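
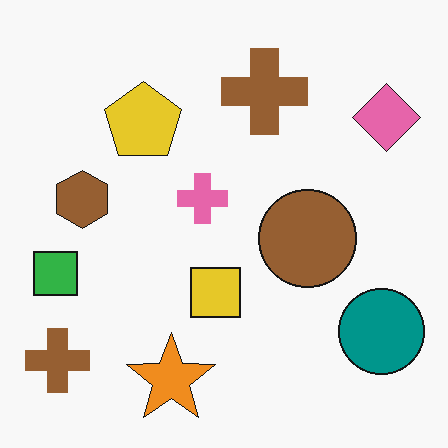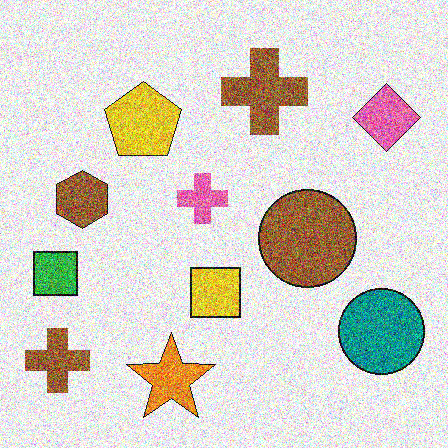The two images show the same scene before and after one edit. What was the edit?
It was degraded with a thick layer of grain.

Random speckle covers the whole image, including the flat background.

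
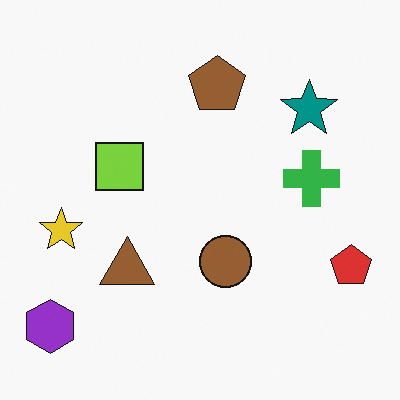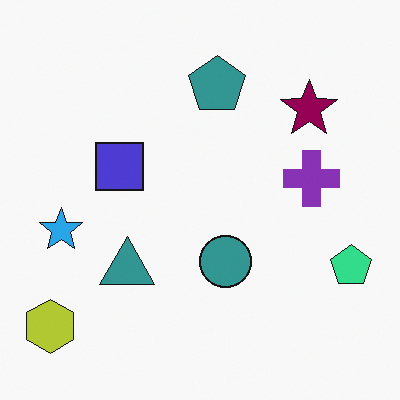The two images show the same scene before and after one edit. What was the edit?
This is the original image hue-shifted by a moderate amount.

Every shape's color has rotated by the same amount around the hue wheel — a uniform hue shift.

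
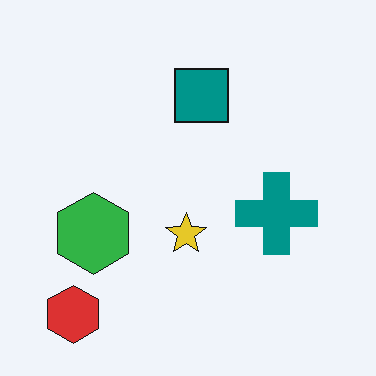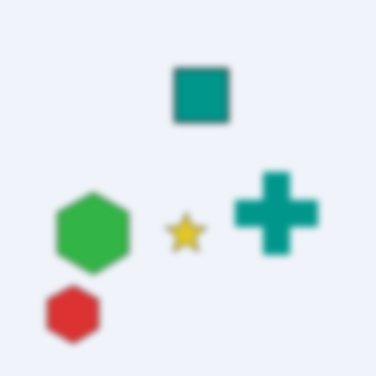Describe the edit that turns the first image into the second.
The second image is the first noticeably gaussian-blurred.

Shape edges and outlines are uniformly softened across the whole image.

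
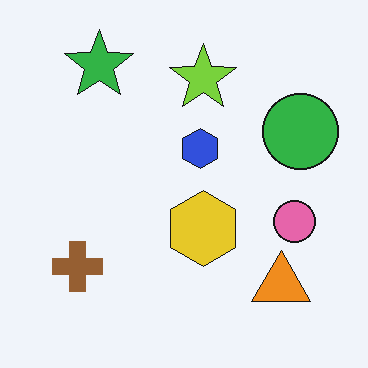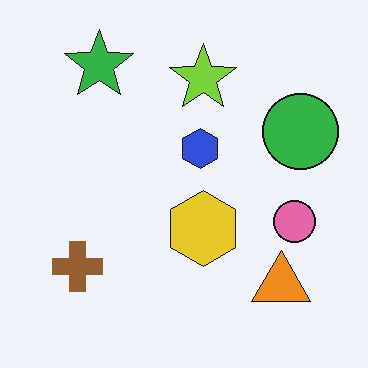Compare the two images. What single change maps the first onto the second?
This is the original image JPEG-compressed with visible artifacts.

Blocky 8×8 compression artifacts appear around shape edges and the flat background shows ringing — characteristic JPEG degradation.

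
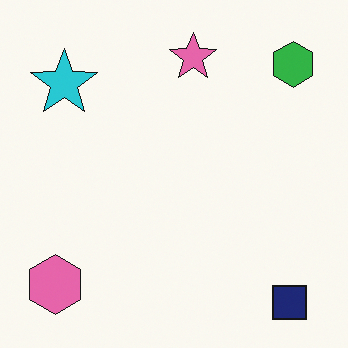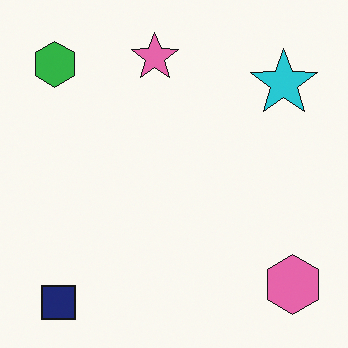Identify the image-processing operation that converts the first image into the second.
The transformation is: flipped horizontally (left ↔ right).

The green hexagon is in the top-right of the first image and the top-left of the second — shapes on opposite sides of the vertical midline have swapped in a mirror flip.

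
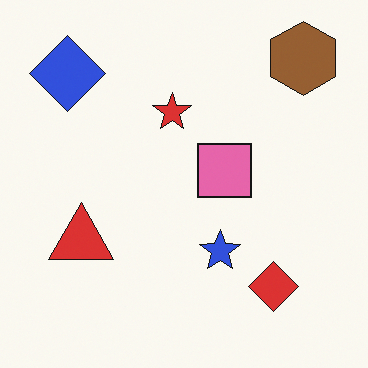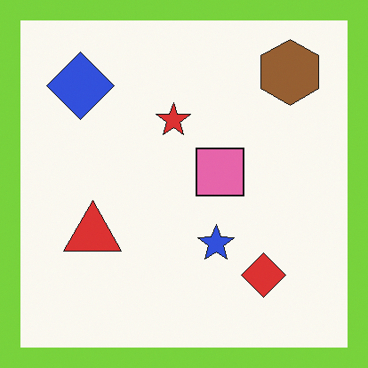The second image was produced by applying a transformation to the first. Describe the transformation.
This is the original image framed with a lime border.

A solid lime frame runs around the edge of the second image, with the content slightly shrunk inside it.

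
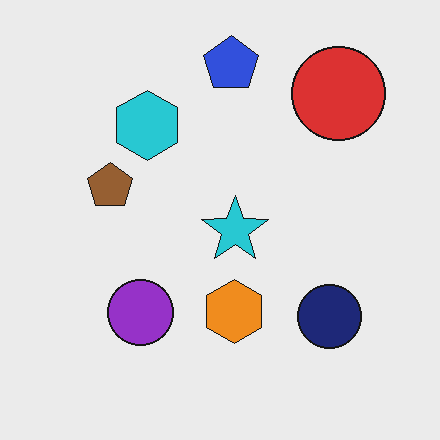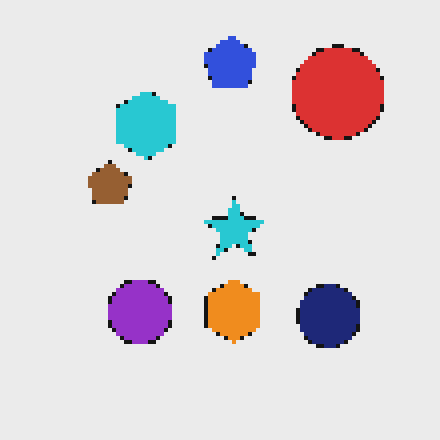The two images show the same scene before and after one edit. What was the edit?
Lightly pixelated (a mild mosaic effect).

Shapes are reduced to large square blocks; fine edges and outlines are lost — a downscale-then-upscale (mosaic) effect.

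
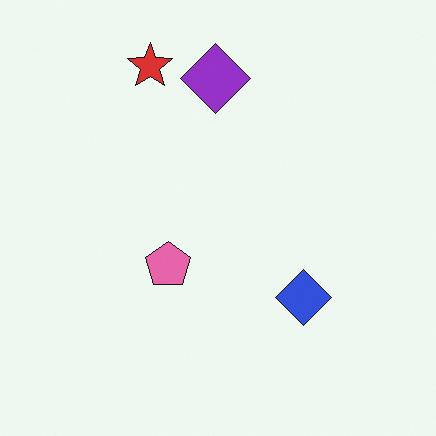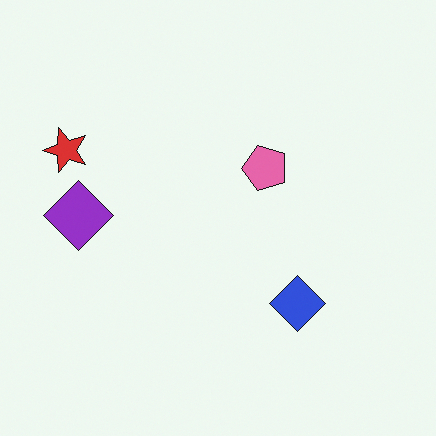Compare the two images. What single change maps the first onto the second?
The transformation is: transposed (reflected across the top-left ↔ bottom-right diagonal).

Shapes have swapped their row and column positions — what was in the top-right is now in the bottom-left — a diagonal reflection.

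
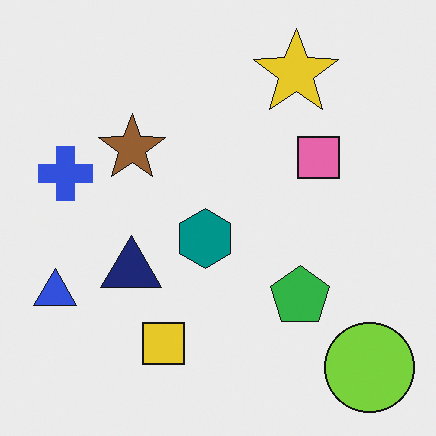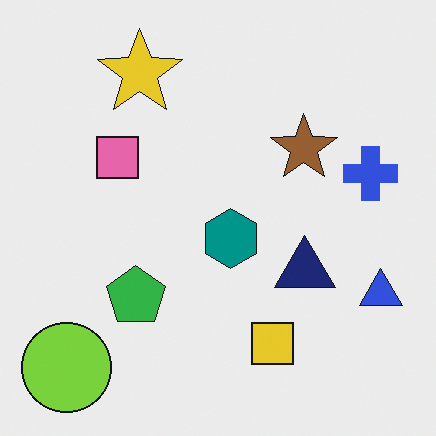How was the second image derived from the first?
The image was flipped horizontally (left ↔ right).

The blue triangle is in the bottom-left of the first image and the bottom-right of the second — shapes on opposite sides of the vertical midline have swapped in a mirror flip.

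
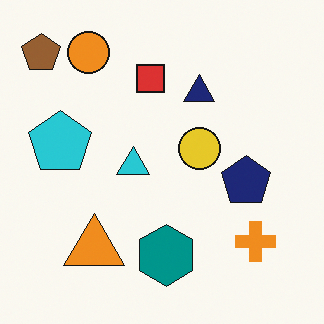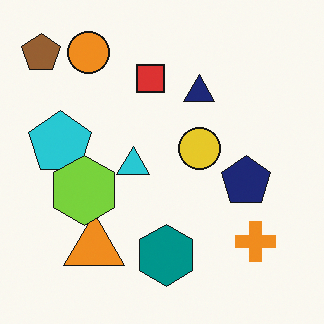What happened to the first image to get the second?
The image was overlaid with an additional lime hexagon.

A lime hexagon appears in the second image that is absent from the first.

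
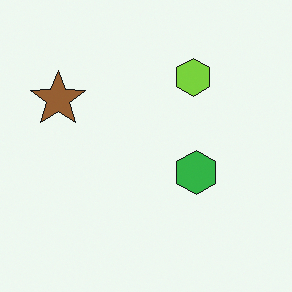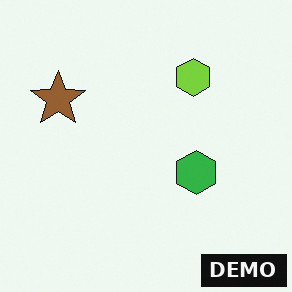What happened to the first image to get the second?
The second image is the first watermarked with the text "DEMO" in the lower-right corner.

A dark label reading "DEMO" appears in the lower-right corner.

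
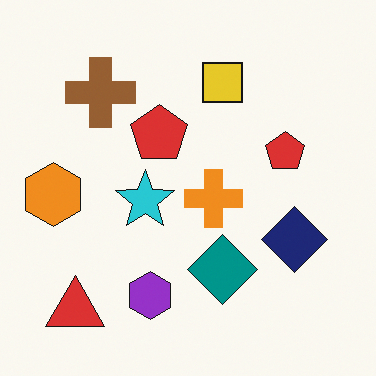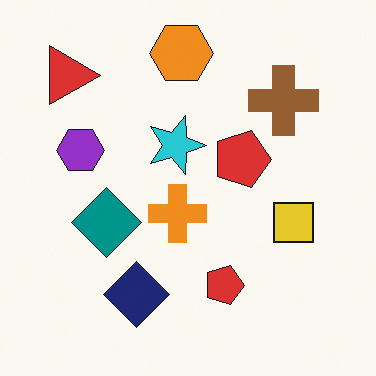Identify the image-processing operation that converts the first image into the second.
This is the original image rotated 90° clockwise.

The red triangle sits in the bottom-left of the first image and the top-left of the second — consistent with a whole-image 90° clockwise rotation.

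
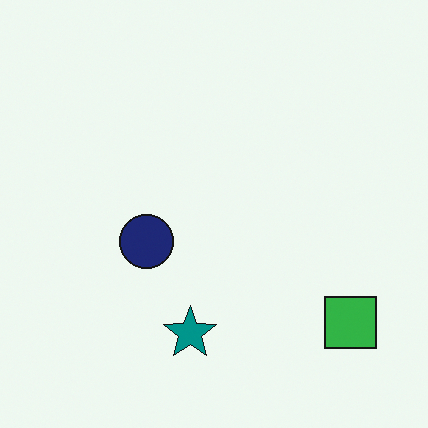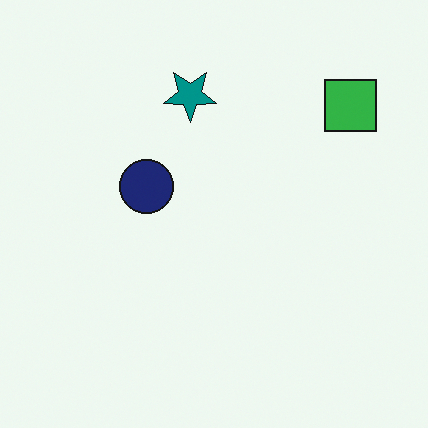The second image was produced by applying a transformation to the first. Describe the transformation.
The transformation is: flipped vertically (top ↔ bottom).

The teal star is in the bottom of the first image and the top of the second — shapes on opposite sides of the horizontal midline have swapped in a mirror flip.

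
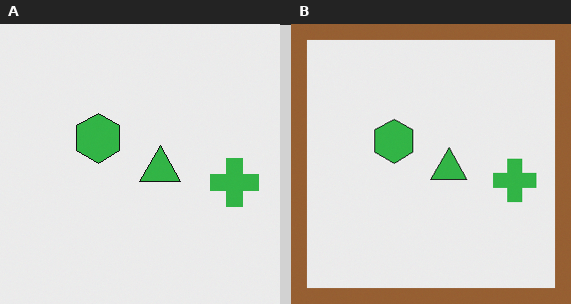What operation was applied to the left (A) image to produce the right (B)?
The right (B) image is the left (A) framed with a brown border.

A solid brown frame runs around the edge of the right (B) image, with the content slightly shrunk inside it.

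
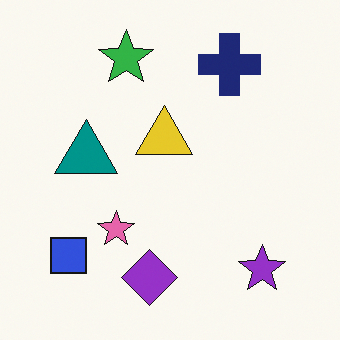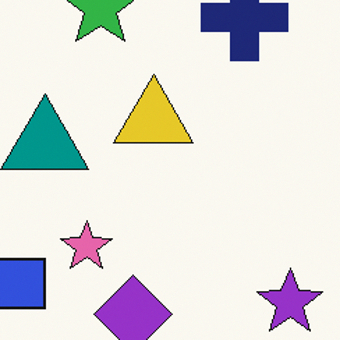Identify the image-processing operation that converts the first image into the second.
The transformation is: cropped slightly and scaled back up.

The visible shapes are larger and the field of view is narrower; shapes near the original edges may be partly or wholly outside the frame — a crop-and-rescale.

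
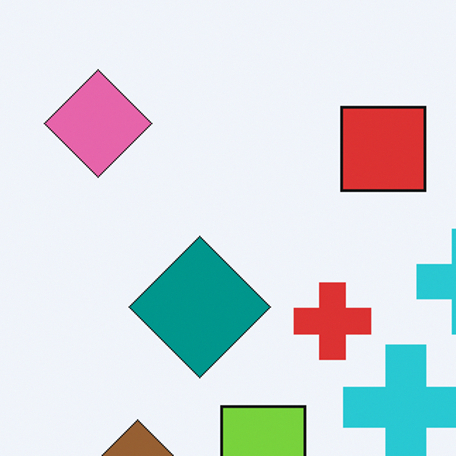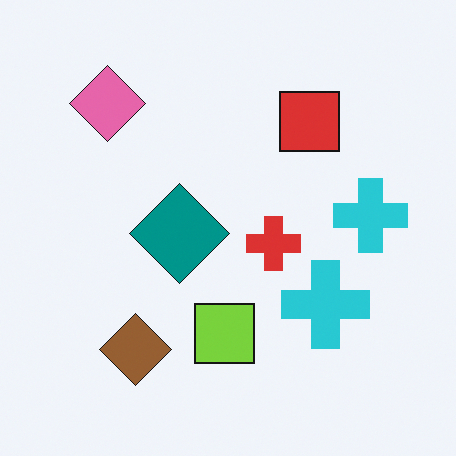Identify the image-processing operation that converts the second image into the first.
Cropped slightly and scaled back up.

The visible shapes are larger and the field of view is narrower; shapes near the original edges may be partly or wholly outside the frame — a crop-and-rescale.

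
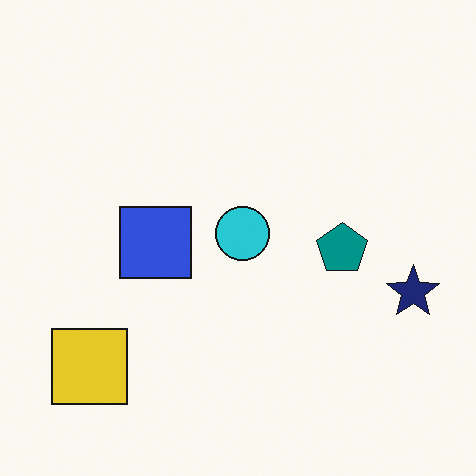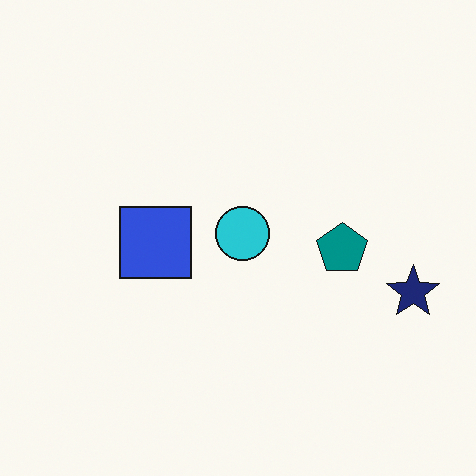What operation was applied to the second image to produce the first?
The image was overlaid with an additional yellow square.

A yellow square appears in the first image that is absent from the second.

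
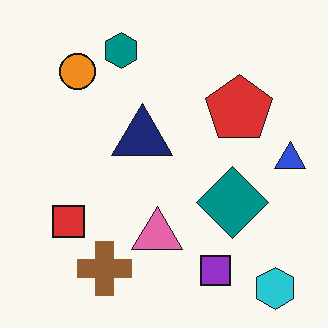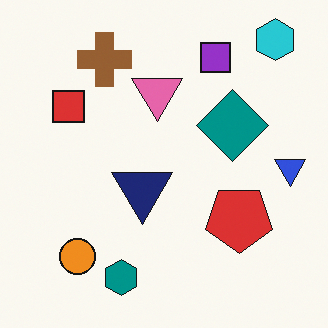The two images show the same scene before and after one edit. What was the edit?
The second image is the first flipped vertically (top ↔ bottom).

The cyan hexagon is in the bottom-right of the first image and the top-right of the second — shapes on opposite sides of the horizontal midline have swapped in a mirror flip.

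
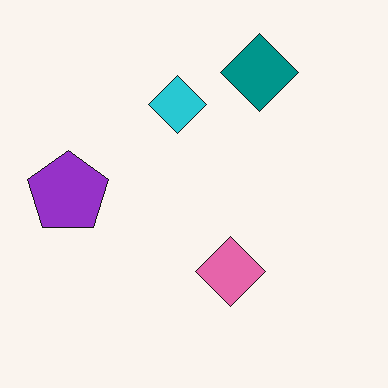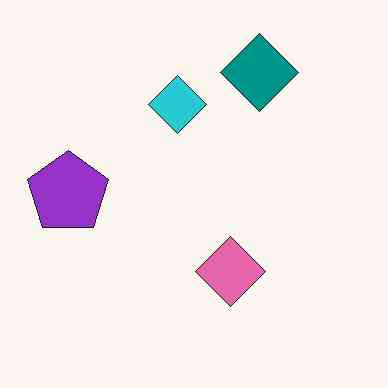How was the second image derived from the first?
JPEG-compressed with visible artifacts.

Blocky 8×8 compression artifacts appear around shape edges and the flat background shows ringing — characteristic JPEG degradation.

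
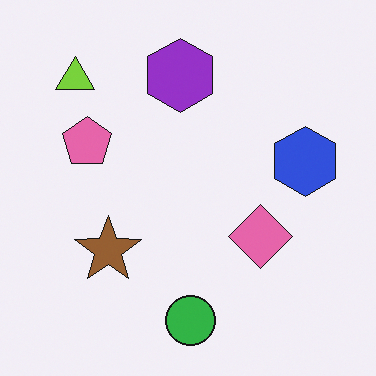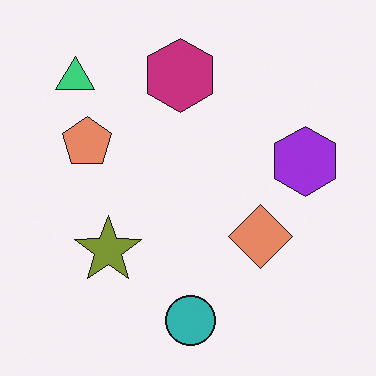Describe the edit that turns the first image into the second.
This is the original image hue-shifted slightly.

Every shape's color has rotated by the same amount around the hue wheel — a uniform hue shift.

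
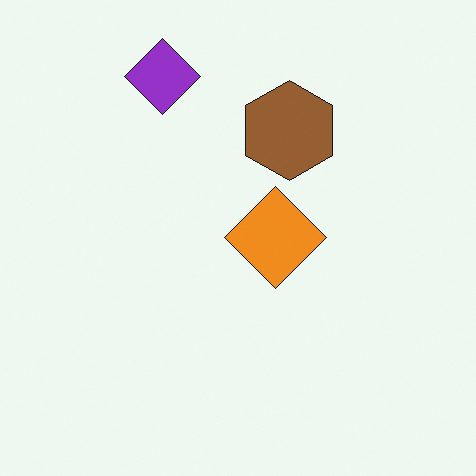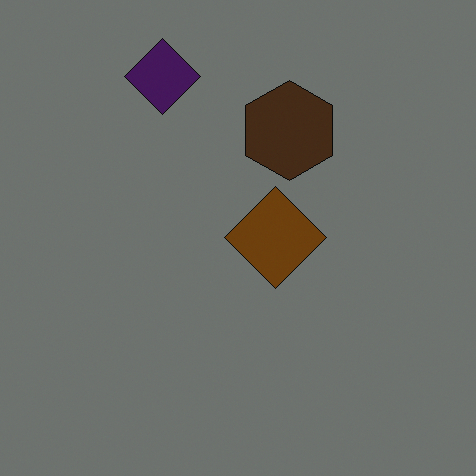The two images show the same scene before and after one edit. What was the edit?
Darkened a lot.

Every pixel — background and shapes alike — is uniformly darkened.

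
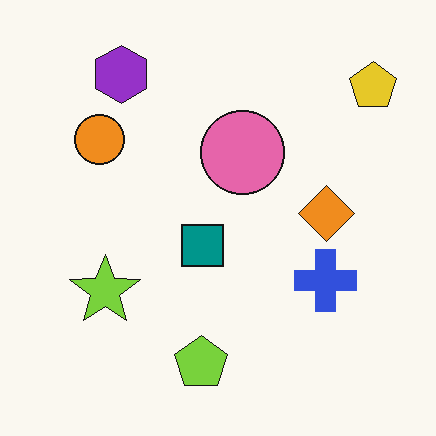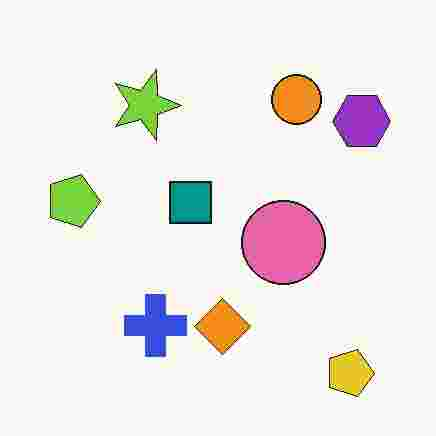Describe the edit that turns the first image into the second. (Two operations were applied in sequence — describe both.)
The image was rotated 90° clockwise, then heavily JPEG-compressed with obvious blocking artifacts.

The yellow pentagon sits in the top-right of the first image and the bottom-right of the second — consistent with a whole-image 90° clockwise rotation. Blocky 8×8 compression artifacts appear around shape edges and the flat background shows ringing — characteristic JPEG degradation.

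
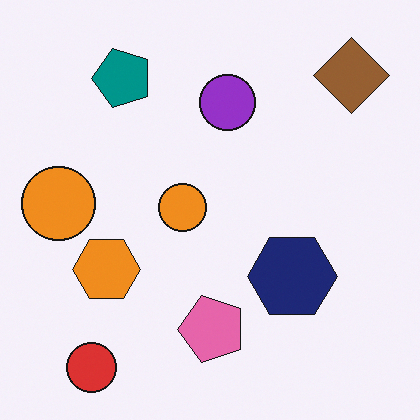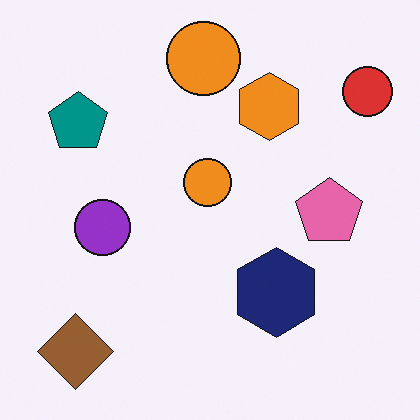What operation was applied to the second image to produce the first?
It was transposed (reflected across the top-left ↔ bottom-right diagonal).

Shapes have swapped their row and column positions — what was in the top-right is now in the bottom-left — a diagonal reflection.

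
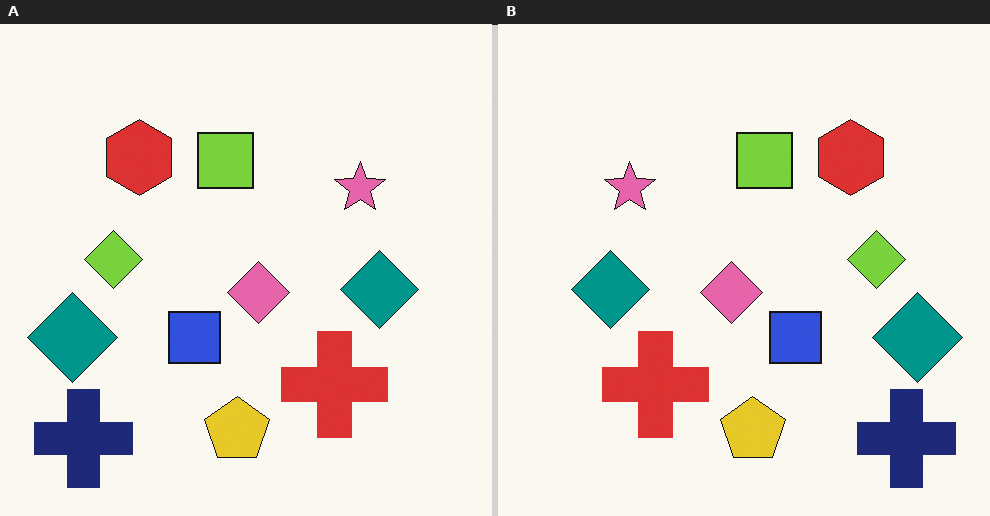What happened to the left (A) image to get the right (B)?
Flipped horizontally (left ↔ right).

The navy cross is in the bottom-left of the left (A) image and the bottom-right of the right (B) — shapes on opposite sides of the vertical midline have swapped in a mirror flip.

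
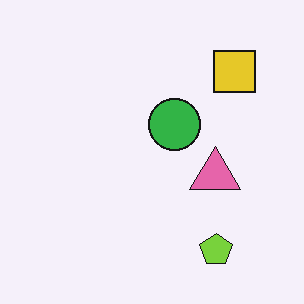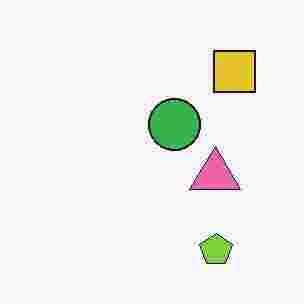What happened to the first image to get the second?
The transformation is: heavily JPEG-compressed with obvious blocking artifacts.

Blocky 8×8 compression artifacts appear around shape edges and the flat background shows ringing — characteristic JPEG degradation.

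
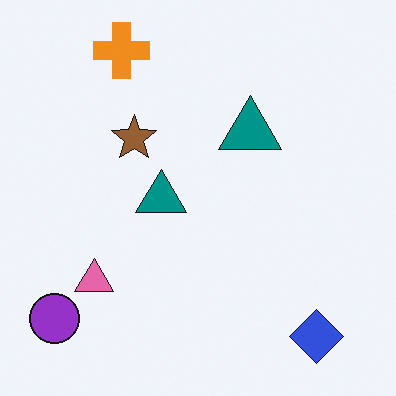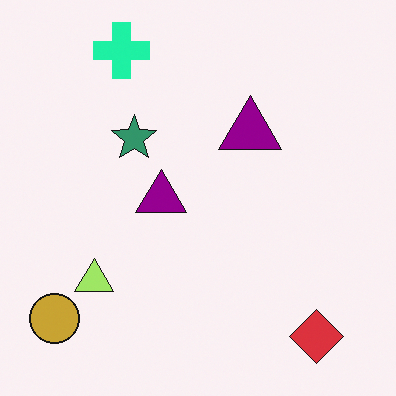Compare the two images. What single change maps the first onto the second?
It was hue-shifted noticeably.

Every shape's color has rotated by the same amount around the hue wheel — a uniform hue shift.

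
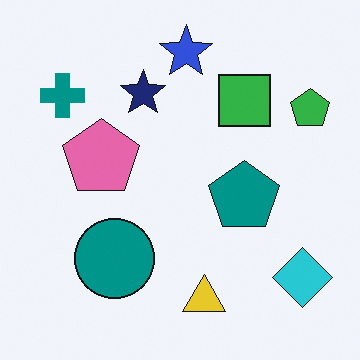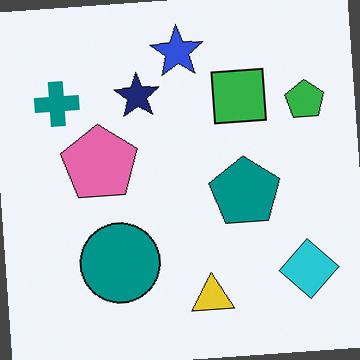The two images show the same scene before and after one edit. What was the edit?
This is the original image rotated counter-clockwise by a few degrees.

Every shape is tilted by the same angle and the image corners show triangular fill wedges — a whole-image rotation by a non-right angle.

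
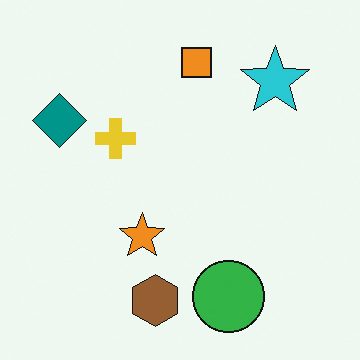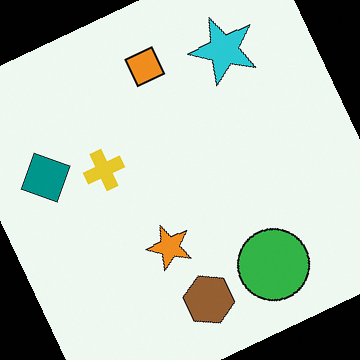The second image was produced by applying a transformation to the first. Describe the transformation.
The transformation is: rotated counter-clockwise by a clearly visible amount.

Every shape is tilted by the same angle and the image corners show triangular fill wedges — a whole-image rotation by a non-right angle.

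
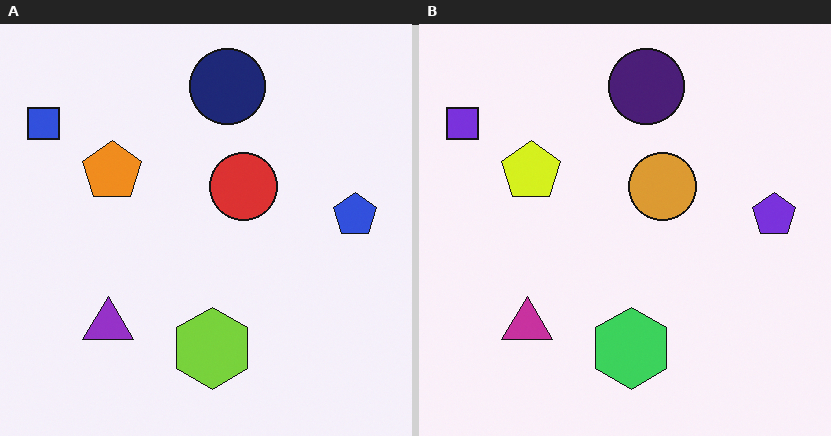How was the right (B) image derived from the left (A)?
The right (B) image is the left (A) hue-shifted slightly.

Every shape's color has rotated by the same amount around the hue wheel — a uniform hue shift.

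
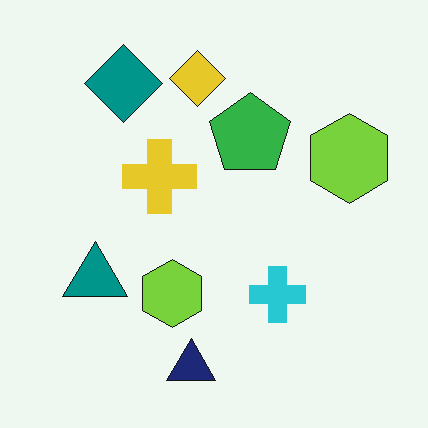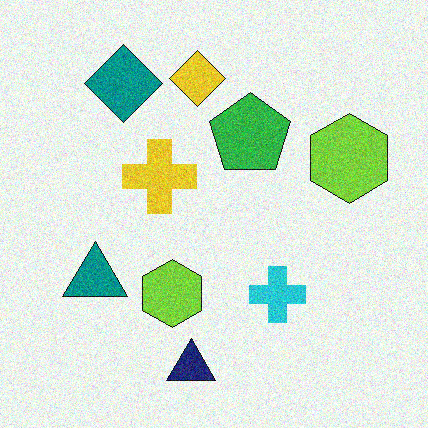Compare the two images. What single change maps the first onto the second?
The image was degraded with moderate additive noise.

Random speckle covers the whole image, including the flat background.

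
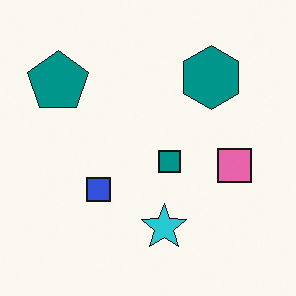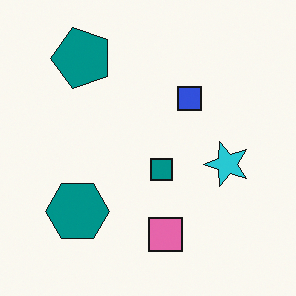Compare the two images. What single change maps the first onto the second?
Transposed (reflected across the top-left ↔ bottom-right diagonal).

Shapes have swapped their row and column positions — what was in the top-right is now in the bottom-left — a diagonal reflection.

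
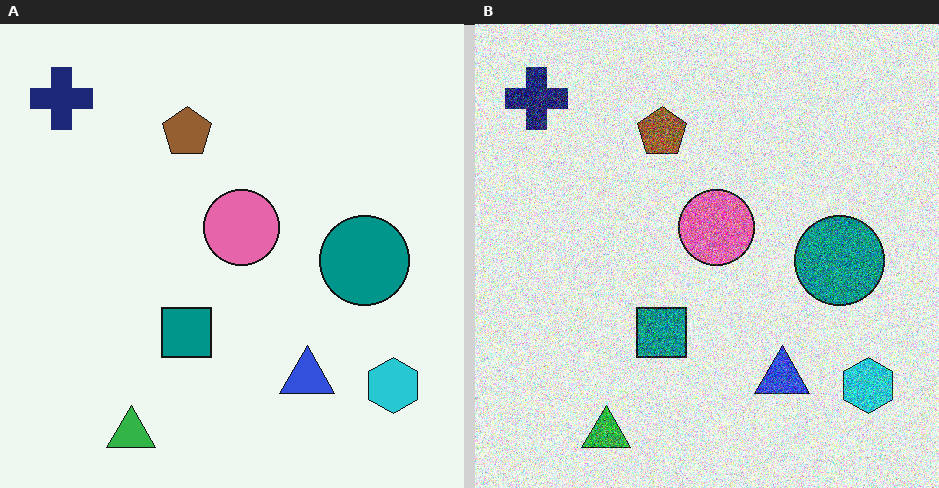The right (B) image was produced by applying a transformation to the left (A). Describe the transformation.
This is the original image degraded with heavy additive noise.

Random speckle covers the whole image, including the flat background.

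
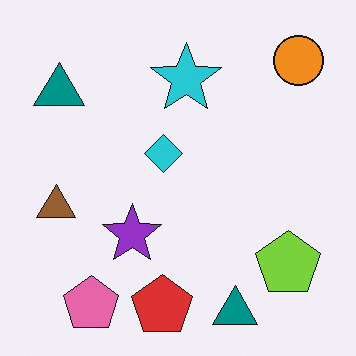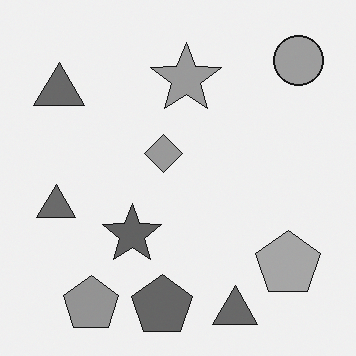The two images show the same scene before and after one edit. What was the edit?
The second image is the first converted to grayscale.

All color is removed — every shape is now a shade of grey.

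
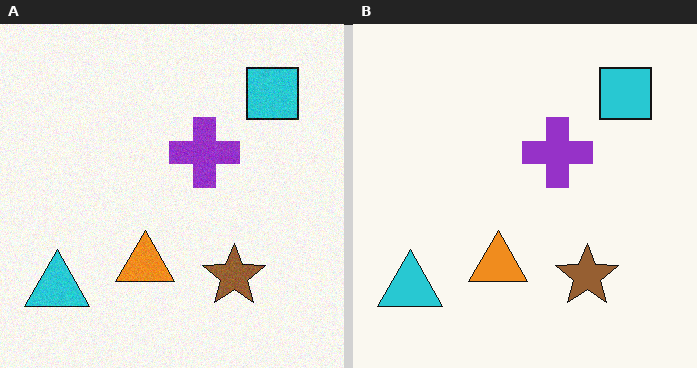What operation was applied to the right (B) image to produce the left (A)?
The transformation is: degraded with light additive noise.

Random speckle covers the whole image, including the flat background.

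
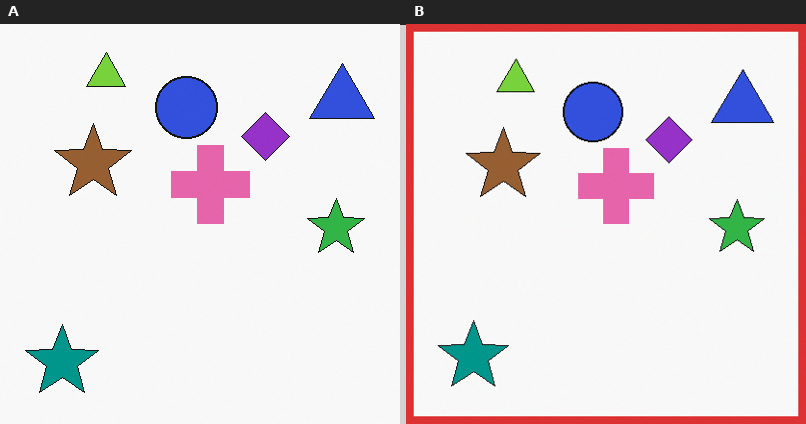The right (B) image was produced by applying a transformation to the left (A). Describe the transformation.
The transformation is: framed with a red border.

A solid red frame runs around the edge of the right (B) image, with the content slightly shrunk inside it.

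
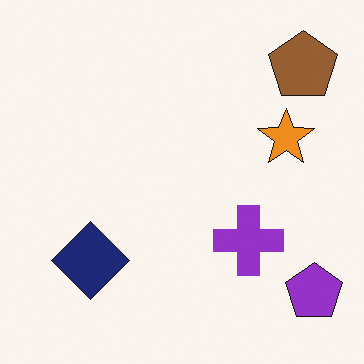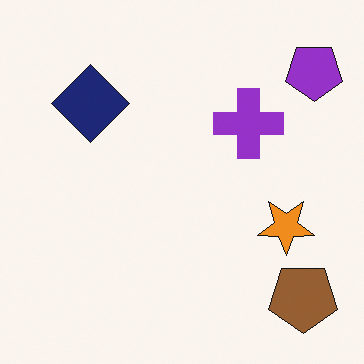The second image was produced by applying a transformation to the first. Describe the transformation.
This is the original image flipped vertically (top ↔ bottom).

The brown pentagon is in the top-right of the first image and the bottom-right of the second — shapes on opposite sides of the horizontal midline have swapped in a mirror flip.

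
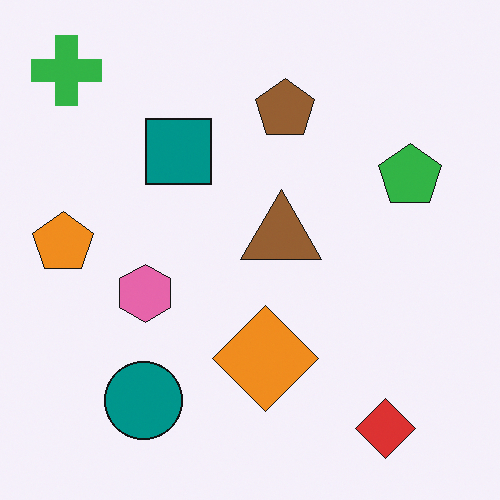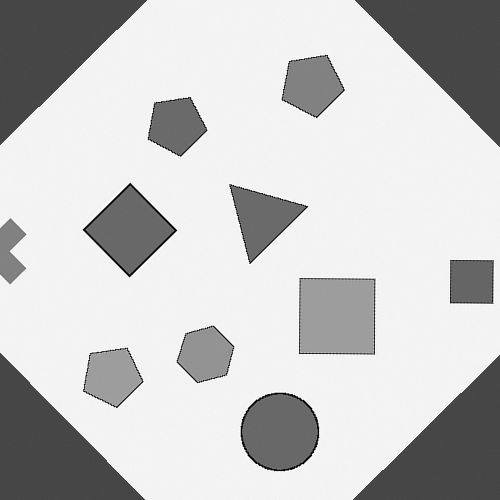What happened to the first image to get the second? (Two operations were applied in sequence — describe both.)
The image was converted to grayscale, then rotated counter-clockwise by a large amount — several tens of degrees.

All color is removed — every shape is now a shade of grey. Every shape is tilted by the same angle and the image corners show triangular fill wedges — a whole-image rotation by a non-right angle.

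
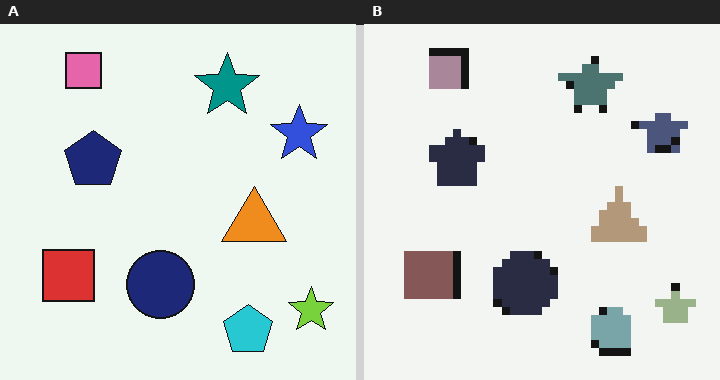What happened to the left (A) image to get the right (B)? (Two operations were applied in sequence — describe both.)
Heavily desaturated, then moderately pixelated.

All colors are more muted and greyish — a global saturation change. Shapes are reduced to large square blocks; fine edges and outlines are lost — a downscale-then-upscale (mosaic) effect.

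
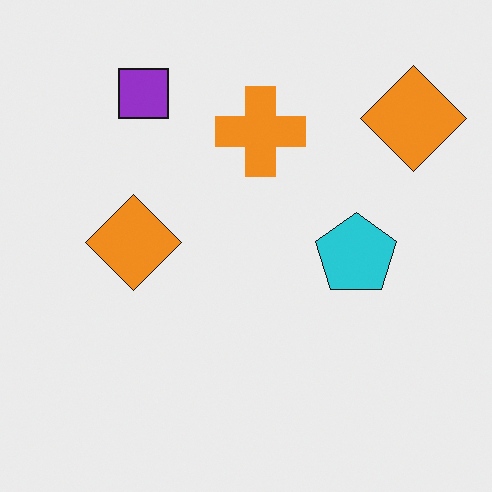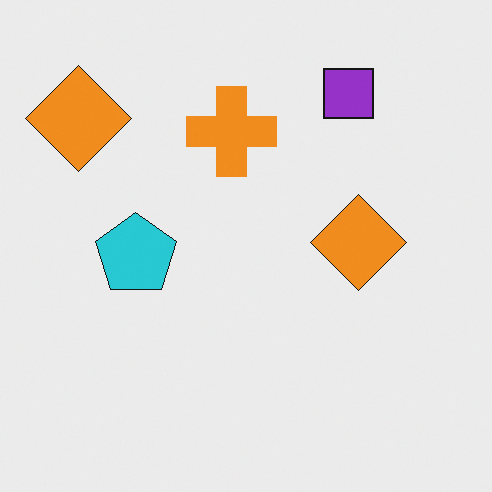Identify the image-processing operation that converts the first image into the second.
The second image is the first flipped horizontally (left ↔ right).

The cyan pentagon is in the right of the first image and the left of the second — shapes on opposite sides of the vertical midline have swapped in a mirror flip.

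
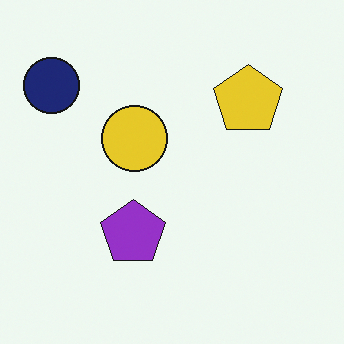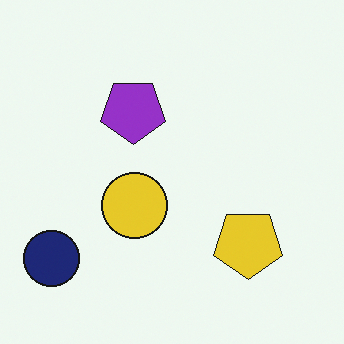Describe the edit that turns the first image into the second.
The second image is the first flipped vertically (top ↔ bottom).

The navy circle is in the top-left of the first image and the bottom-left of the second — shapes on opposite sides of the horizontal midline have swapped in a mirror flip.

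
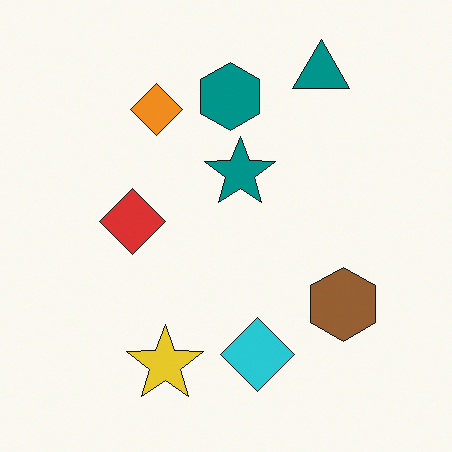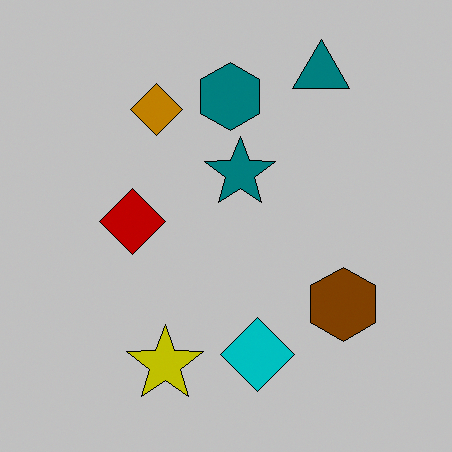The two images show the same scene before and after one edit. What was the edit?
This is the original image heavily posterized to just a handful of flat colors.

Each flat color has snapped to a coarser quantized level — most visibly, the near-white background has dropped to a flat grey.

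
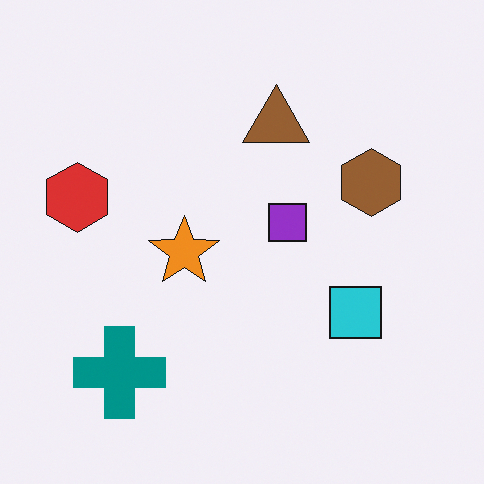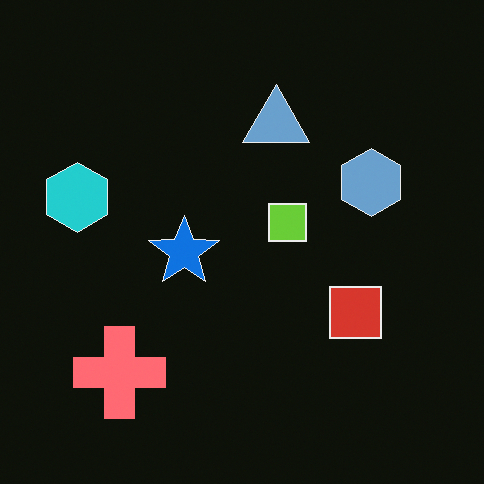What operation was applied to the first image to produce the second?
The second image is the first color-inverted (negative).

The light background has become dark and every shape's color is its complement — a photographic negative.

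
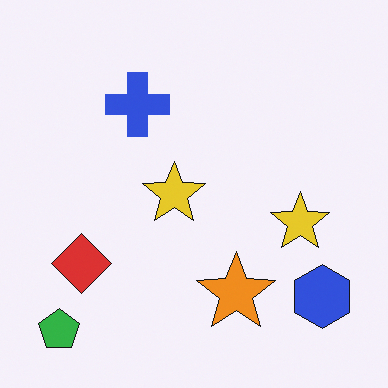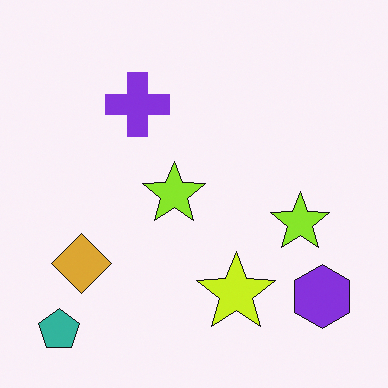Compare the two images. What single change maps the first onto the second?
The second image is the first hue-shifted slightly.

Every shape's color has rotated by the same amount around the hue wheel — a uniform hue shift.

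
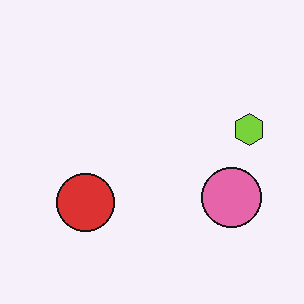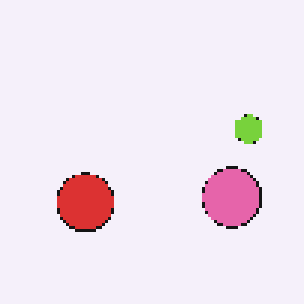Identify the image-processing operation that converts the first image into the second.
The second image is the first lightly pixelated (a mild mosaic effect).

Shapes are reduced to large square blocks; fine edges and outlines are lost — a downscale-then-upscale (mosaic) effect.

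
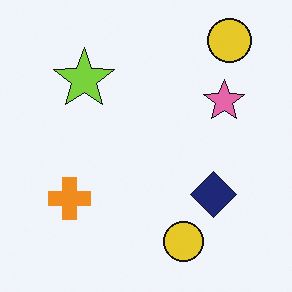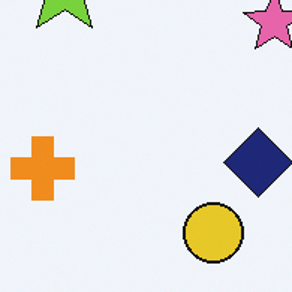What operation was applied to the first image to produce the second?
The image was cropped slightly and scaled back up.

The visible shapes are larger and the field of view is narrower; shapes near the original edges may be partly or wholly outside the frame — a crop-and-rescale.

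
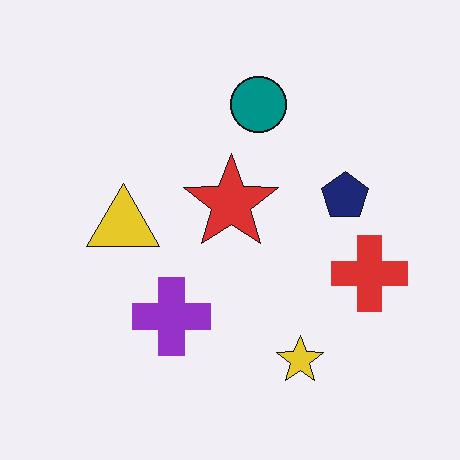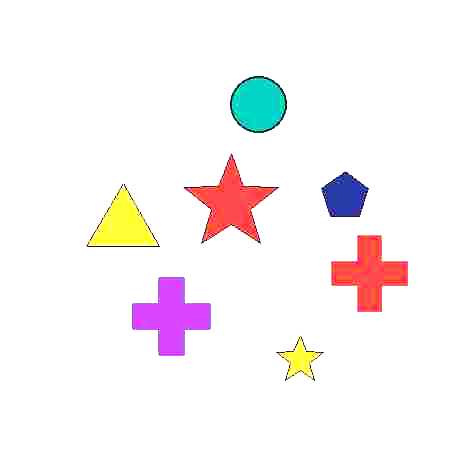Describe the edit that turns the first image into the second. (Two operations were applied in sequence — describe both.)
Degraded with heavy JPEG compression, then brightened a lot.

Blocky 8×8 compression artifacts appear around shape edges and the flat background shows ringing — characteristic JPEG degradation. Every pixel — background and shapes alike — is uniformly brightened.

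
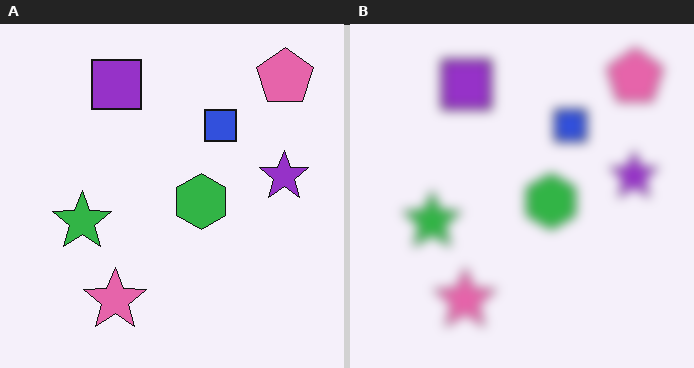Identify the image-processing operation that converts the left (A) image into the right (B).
The transformation is: heavily blurred.

Shape edges and outlines are uniformly softened across the whole image.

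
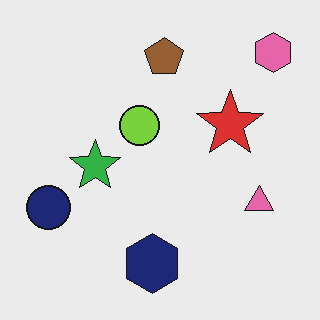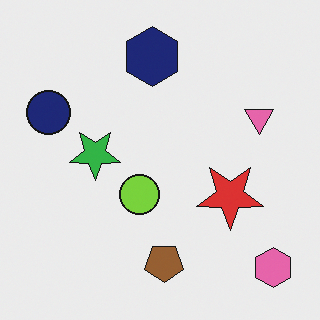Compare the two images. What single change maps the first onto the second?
The second image is the first flipped vertically (top ↔ bottom).

The pink hexagon is in the top-right of the first image and the bottom-right of the second — shapes on opposite sides of the horizontal midline have swapped in a mirror flip.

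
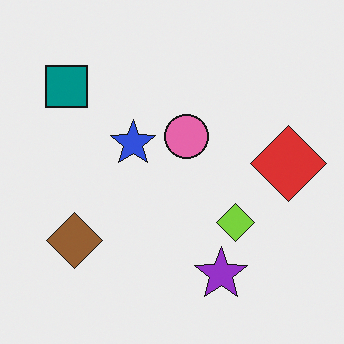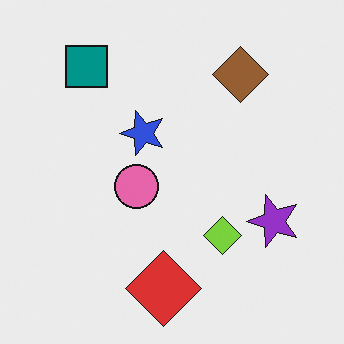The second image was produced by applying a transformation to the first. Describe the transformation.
The second image is the first transposed (reflected across the top-left ↔ bottom-right diagonal).

Shapes have swapped their row and column positions — what was in the top-right is now in the bottom-left — a diagonal reflection.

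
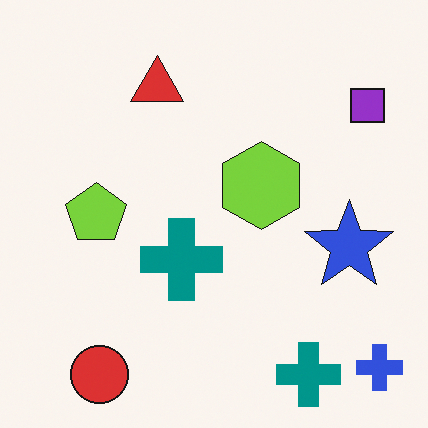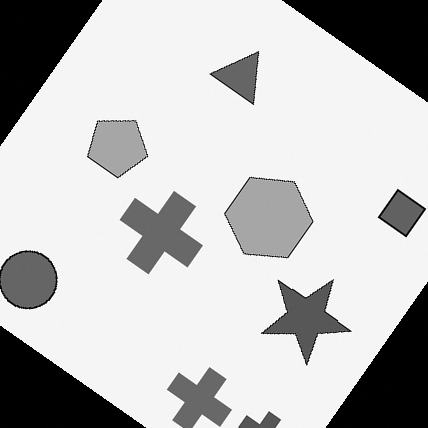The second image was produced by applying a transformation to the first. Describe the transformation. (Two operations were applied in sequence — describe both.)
The image was rotated clockwise by a large amount — several tens of degrees, then converted to grayscale.

Every shape is tilted by the same angle and the image corners show triangular fill wedges — a whole-image rotation by a non-right angle. All color is removed — every shape is now a shade of grey.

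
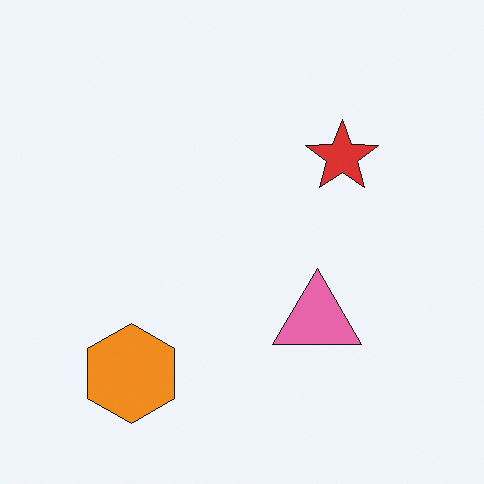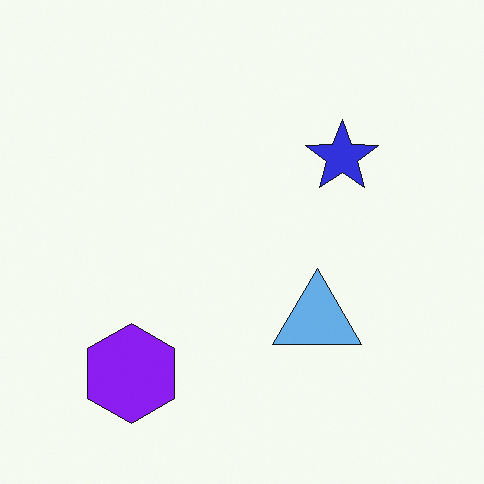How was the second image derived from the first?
This is the original image hue-shifted by a large amount.

Every shape's color has rotated by the same amount around the hue wheel — a uniform hue shift.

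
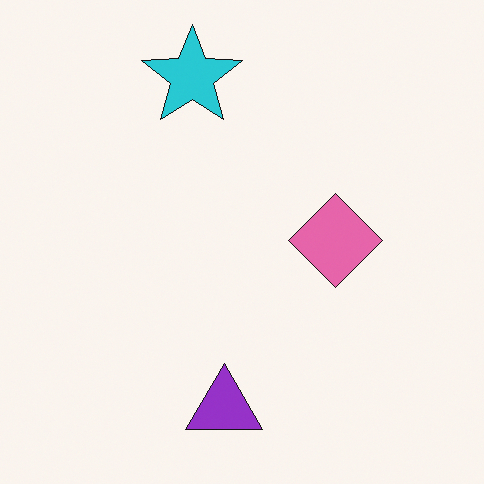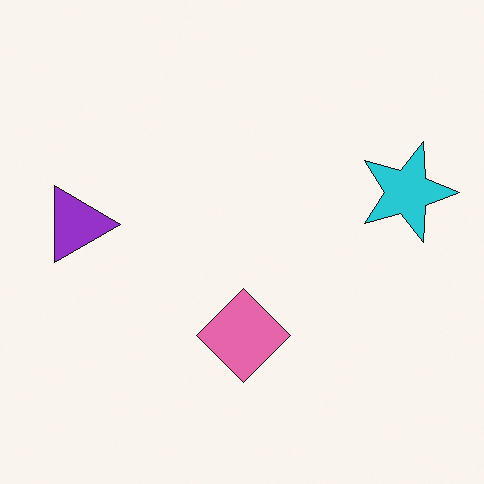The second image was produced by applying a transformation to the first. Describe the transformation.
It was rotated 90° clockwise.

The cyan star sits in the top of the first image and the right of the second — consistent with a whole-image 90° clockwise rotation.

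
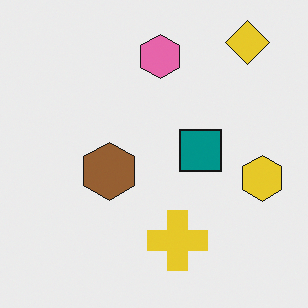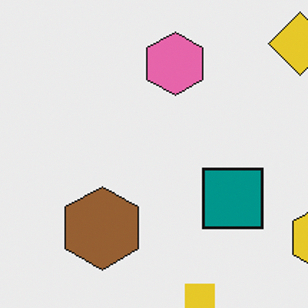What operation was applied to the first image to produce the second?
This is the original image cropped slightly and scaled back up.

The visible shapes are larger and the field of view is narrower; shapes near the original edges may be partly or wholly outside the frame — a crop-and-rescale.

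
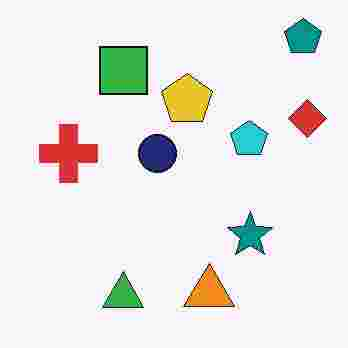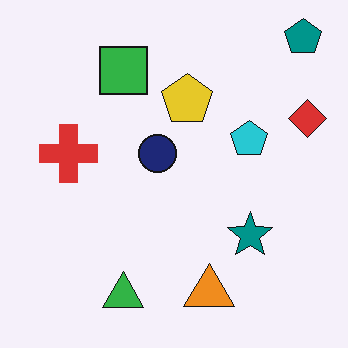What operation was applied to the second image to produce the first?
The first image is the second degraded with heavy JPEG compression.

Blocky 8×8 compression artifacts appear around shape edges and the flat background shows ringing — characteristic JPEG degradation.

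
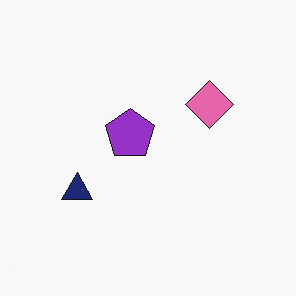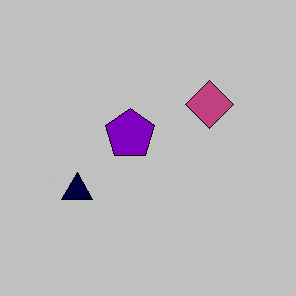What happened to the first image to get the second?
This is the original image aggressively posterized.

Each flat color has snapped to a coarser quantized level — most visibly, the near-white background has dropped to a flat grey.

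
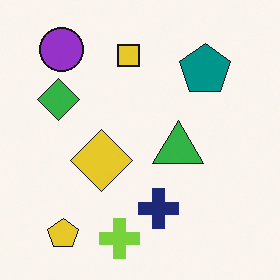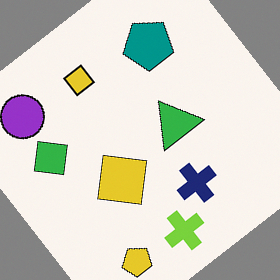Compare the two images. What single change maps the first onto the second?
The transformation is: rotated counter-clockwise by a large amount — several tens of degrees.

Every shape is tilted by the same angle and the image corners show triangular fill wedges — a whole-image rotation by a non-right angle.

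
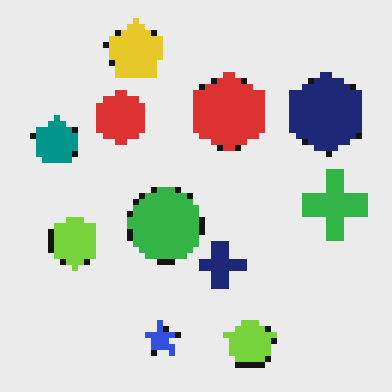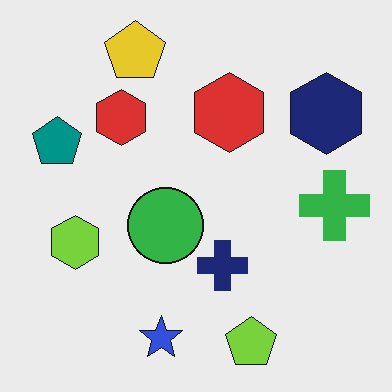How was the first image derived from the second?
This is the original image moderately pixelated.

Shapes are reduced to large square blocks; fine edges and outlines are lost — a downscale-then-upscale (mosaic) effect.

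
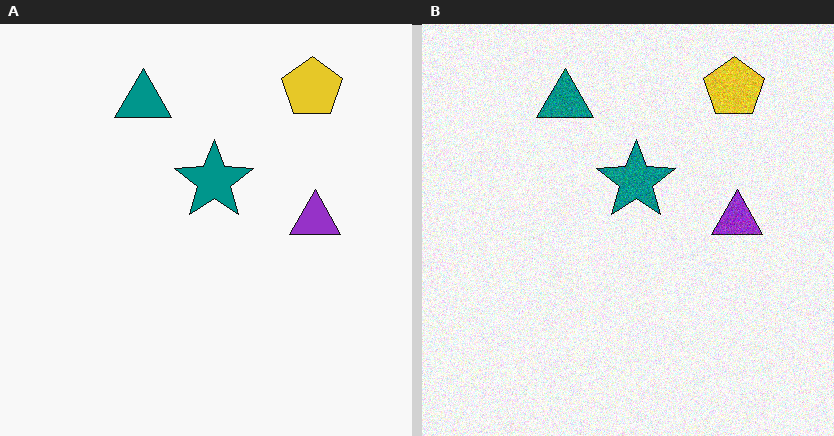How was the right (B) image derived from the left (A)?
The image was degraded with visible gaussian noise.

Random speckle covers the whole image, including the flat background.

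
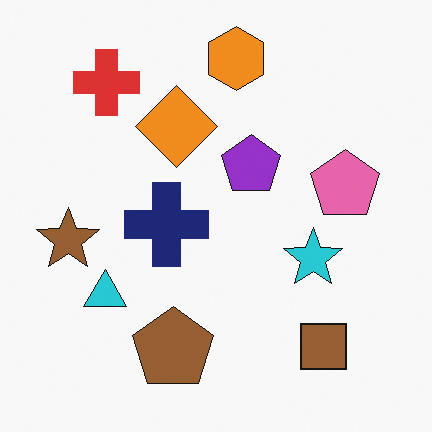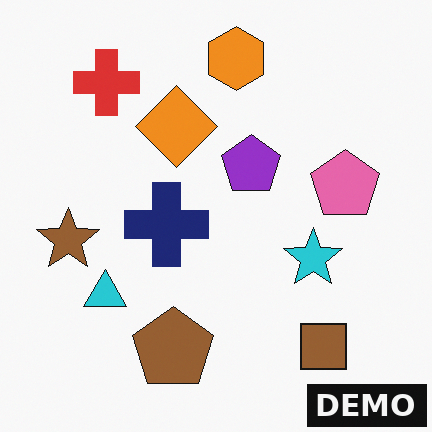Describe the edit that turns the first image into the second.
The transformation is: watermarked with the text "DEMO" in the lower-right corner.

A dark label reading "DEMO" appears in the lower-right corner.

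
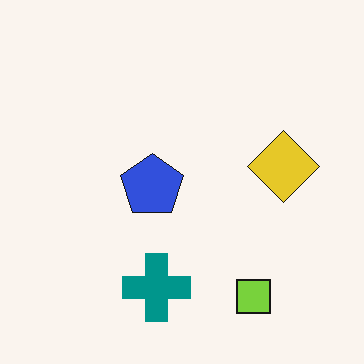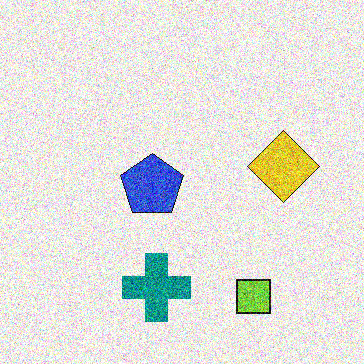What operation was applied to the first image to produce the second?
The image was degraded with strong gaussian noise.

Random speckle covers the whole image, including the flat background.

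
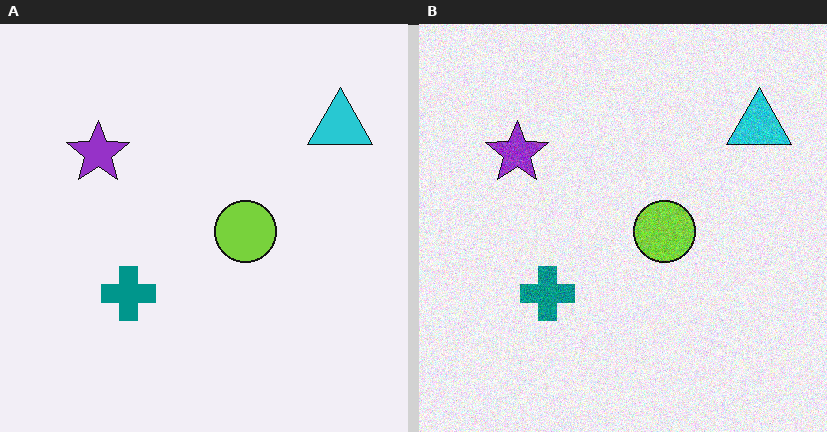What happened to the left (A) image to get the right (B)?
The right (B) image is the left (A) degraded with moderate additive noise.

Random speckle covers the whole image, including the flat background.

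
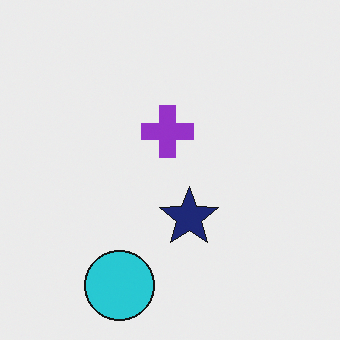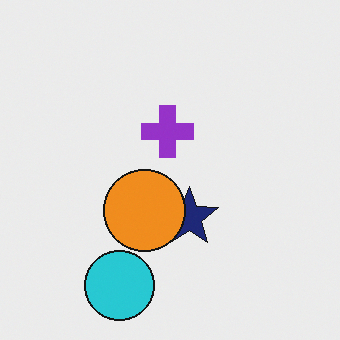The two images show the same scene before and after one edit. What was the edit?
It was overlaid with an additional orange circle.

An orange circle appears in the second image that is absent from the first.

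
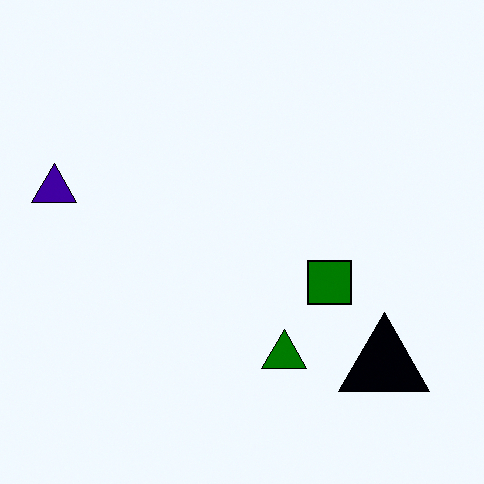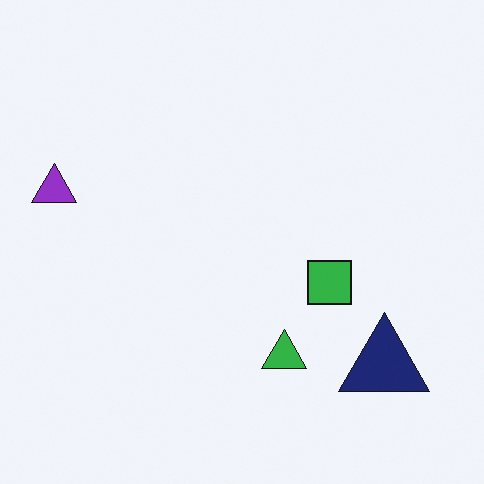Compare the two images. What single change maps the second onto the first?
Boosted in contrast.

Tones are pushed away from mid-grey across the whole image — a global contrast change.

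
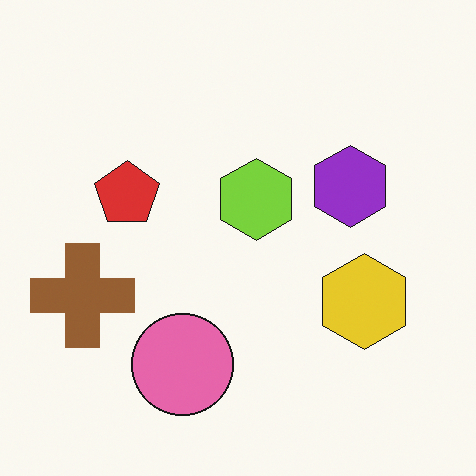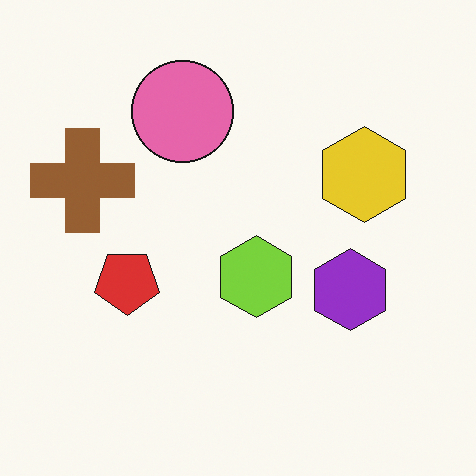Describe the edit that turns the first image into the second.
The transformation is: flipped vertically (top ↔ bottom).

The pink circle is in the bottom of the first image and the top of the second — shapes on opposite sides of the horizontal midline have swapped in a mirror flip.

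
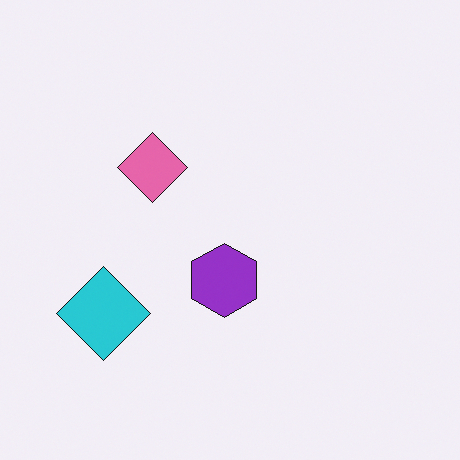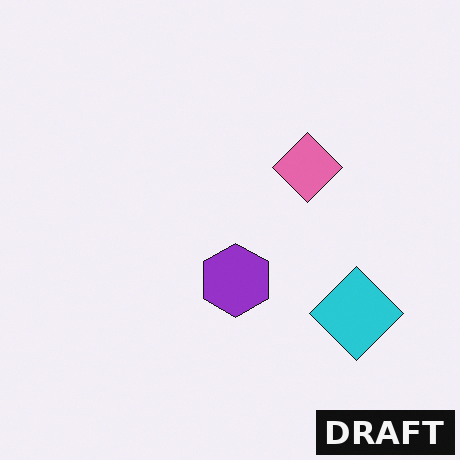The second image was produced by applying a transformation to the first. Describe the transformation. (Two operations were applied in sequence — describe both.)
It was flipped horizontally (left ↔ right), then watermarked with the text "DRAFT" in the lower-right corner.

The cyan diamond is in the bottom-left of the first image and the bottom-right of the second — shapes on opposite sides of the vertical midline have swapped in a mirror flip. A dark label reading "DRAFT" appears in the lower-right corner.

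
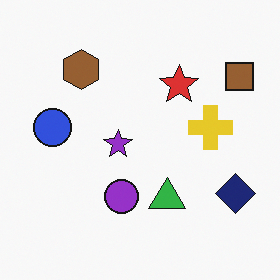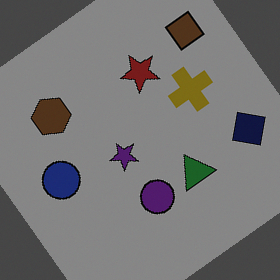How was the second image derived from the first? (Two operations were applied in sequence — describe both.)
The image was noticeably darkened, then rotated counter-clockwise by a large amount — several tens of degrees.

Every pixel — background and shapes alike — is uniformly darkened. Every shape is tilted by the same angle and the image corners show triangular fill wedges — a whole-image rotation by a non-right angle.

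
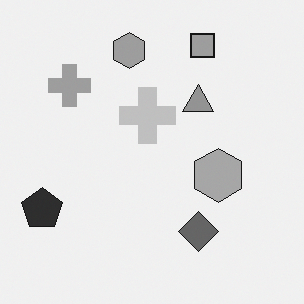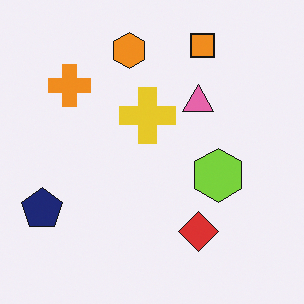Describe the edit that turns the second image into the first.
The image was converted to grayscale.

All color is removed — every shape is now a shade of grey.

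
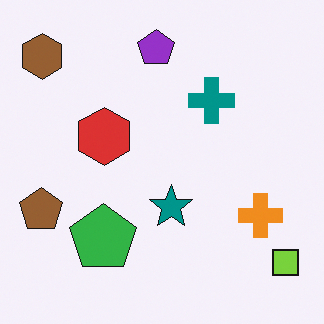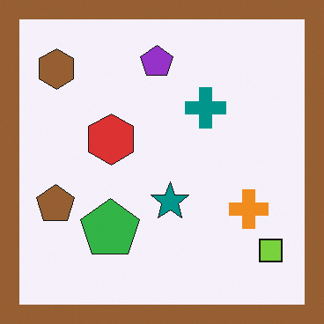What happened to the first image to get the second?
The second image is the first framed with a brown border.

A solid brown frame runs around the edge of the second image, with the content slightly shrunk inside it.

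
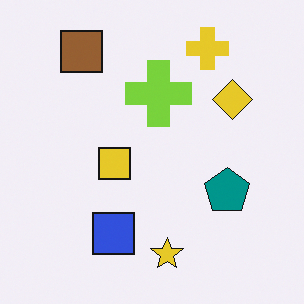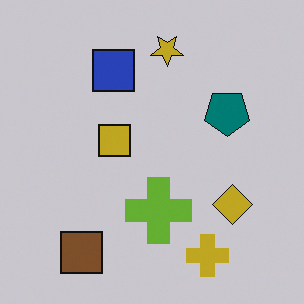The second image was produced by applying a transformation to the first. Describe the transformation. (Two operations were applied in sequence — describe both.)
The image was flipped vertically (top ↔ bottom), then slightly darkened.

The yellow cross is in the top-right of the first image and the bottom-right of the second — shapes on opposite sides of the horizontal midline have swapped in a mirror flip. Every pixel — background and shapes alike — is uniformly darkened.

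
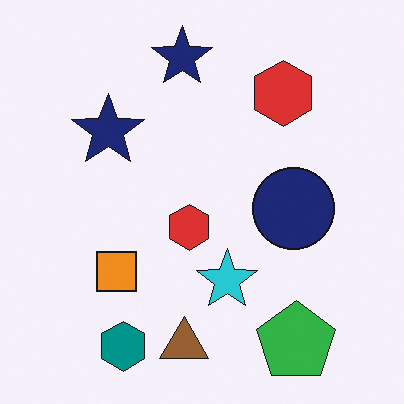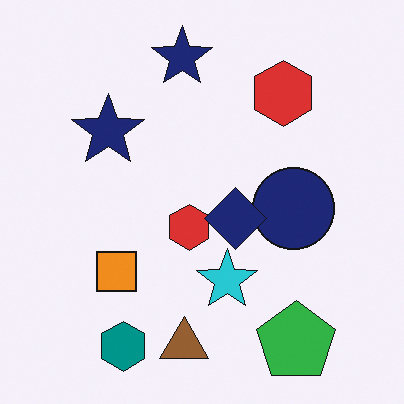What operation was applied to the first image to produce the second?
This is the original image overlaid with an additional navy diamond.

A navy diamond appears in the second image that is absent from the first.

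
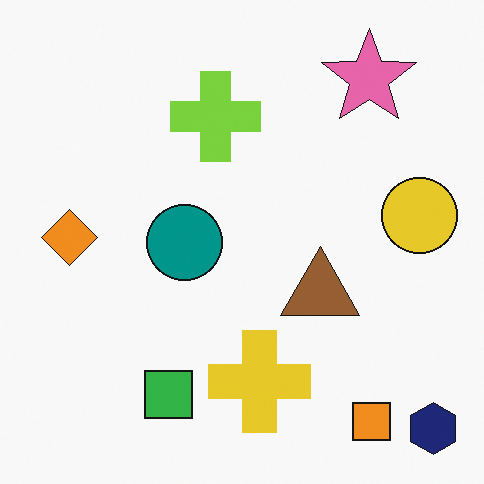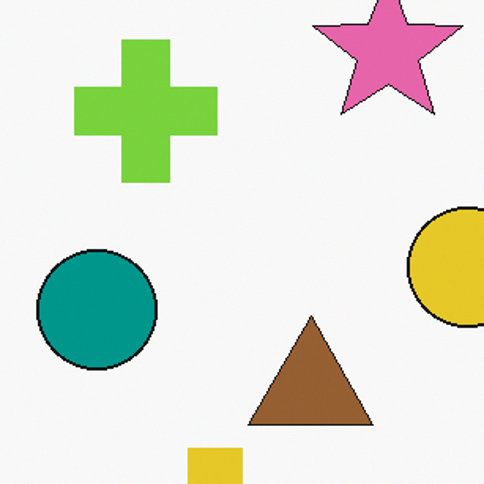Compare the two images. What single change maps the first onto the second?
The image was cropped to a modestly smaller region and rescaled.

The visible shapes are larger and the field of view is narrower; shapes near the original edges may be partly or wholly outside the frame — a crop-and-rescale.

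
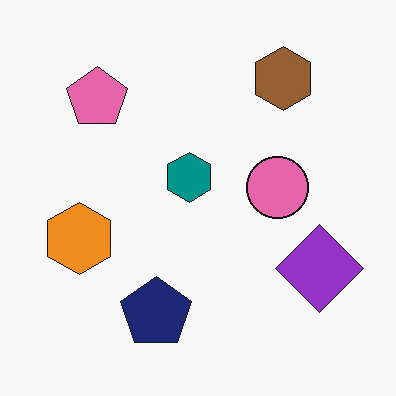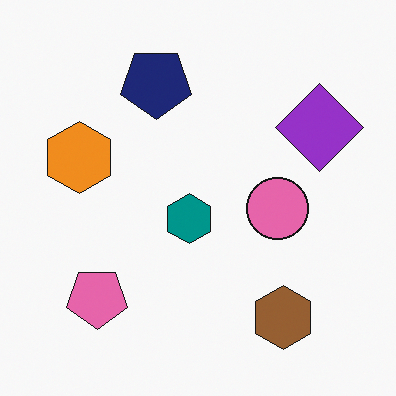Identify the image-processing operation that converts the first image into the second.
The second image is the first flipped vertically (top ↔ bottom).

The brown hexagon is in the top-right of the first image and the bottom-right of the second — shapes on opposite sides of the horizontal midline have swapped in a mirror flip.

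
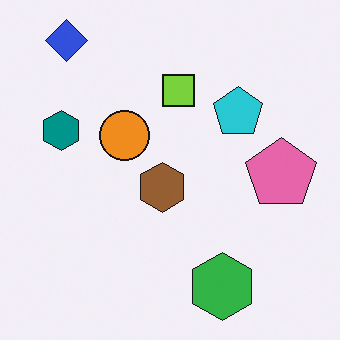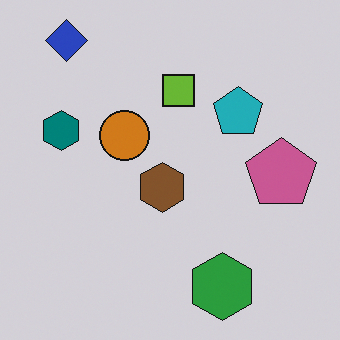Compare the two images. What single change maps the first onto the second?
This is the original image slightly darkened.

Every pixel — background and shapes alike — is uniformly darkened.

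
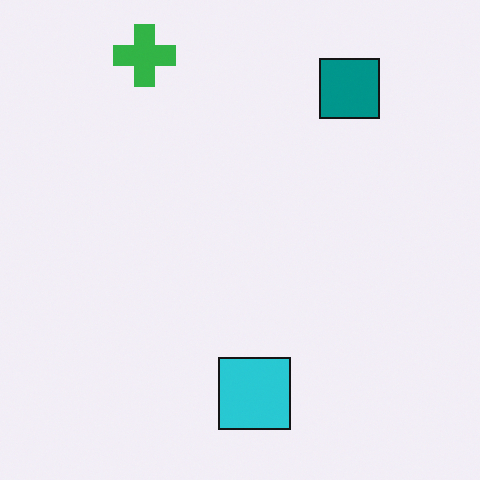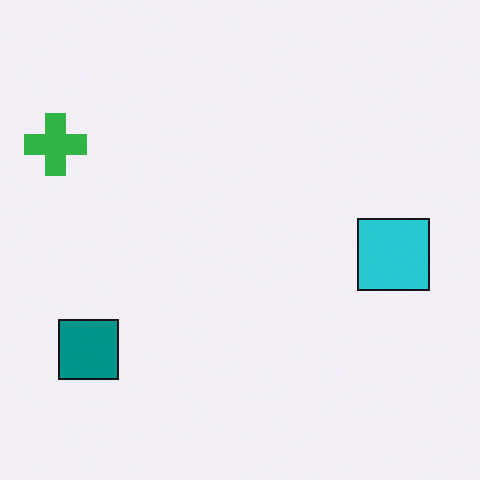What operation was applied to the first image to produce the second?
This is the original image transposed (reflected across the top-left ↔ bottom-right diagonal).

Shapes have swapped their row and column positions — what was in the top-right is now in the bottom-left — a diagonal reflection.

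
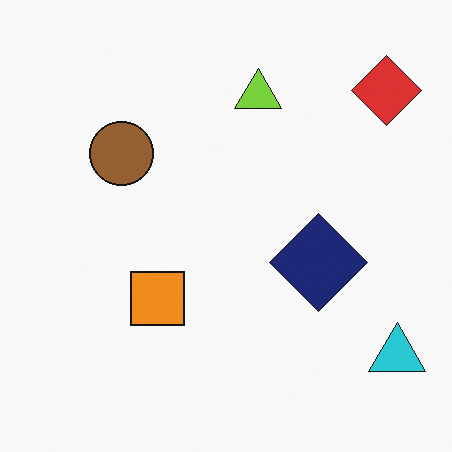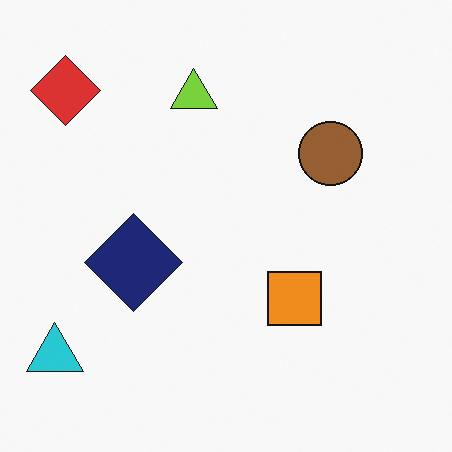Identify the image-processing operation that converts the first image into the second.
The transformation is: flipped horizontally (left ↔ right).

The cyan triangle is in the bottom-right of the first image and the bottom-left of the second — shapes on opposite sides of the vertical midline have swapped in a mirror flip.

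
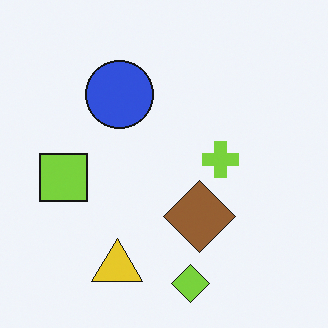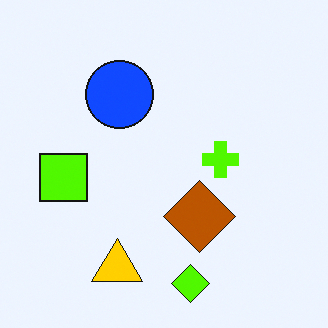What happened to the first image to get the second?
This is the original image heavily oversaturated.

All colors are more vivid — a global saturation change.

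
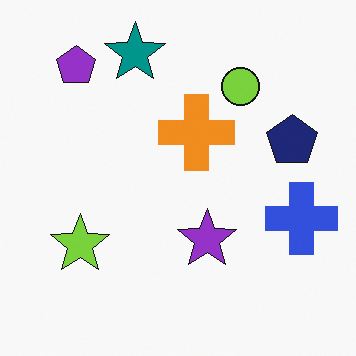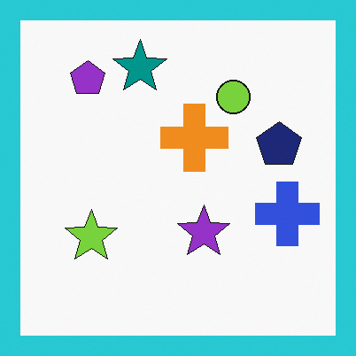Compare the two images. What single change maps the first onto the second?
The second image is the first framed with a cyan border.

A solid cyan frame runs around the edge of the second image, with the content slightly shrunk inside it.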